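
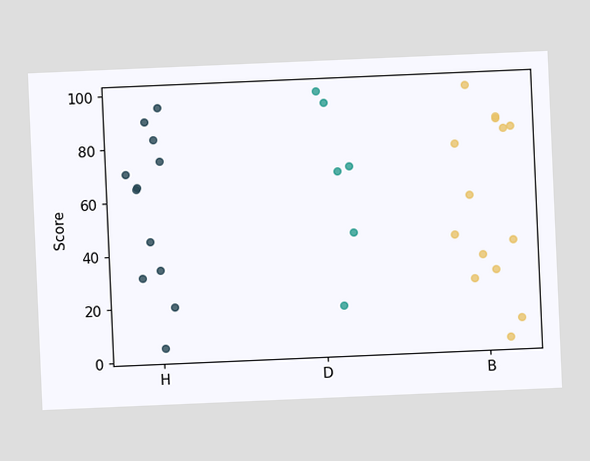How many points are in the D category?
The chart is tilted about 2° counter-clockwise. Counting the markers in the D column gives 6.

6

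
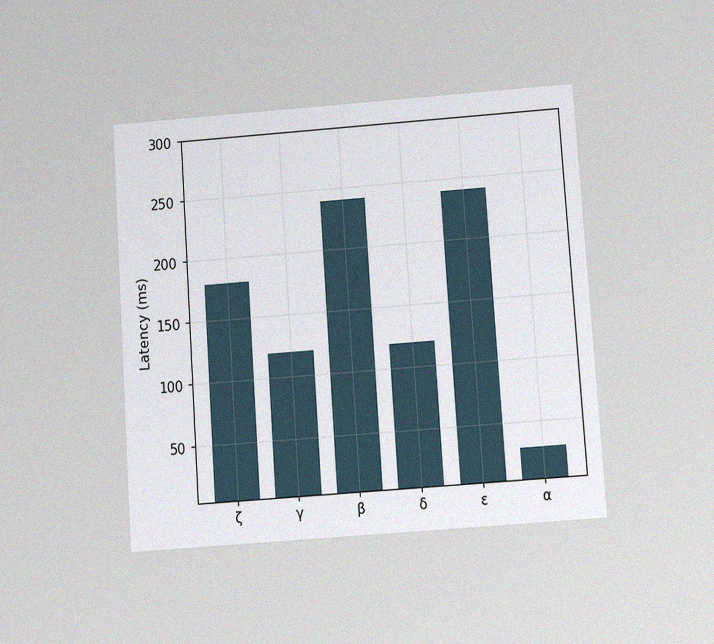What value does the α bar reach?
30ms

The chart is tilted about 4° counter-clockwise and viewed slightly from below, with some photo noise. Reading along the chart's y-axis, the α bar reaches 30ms.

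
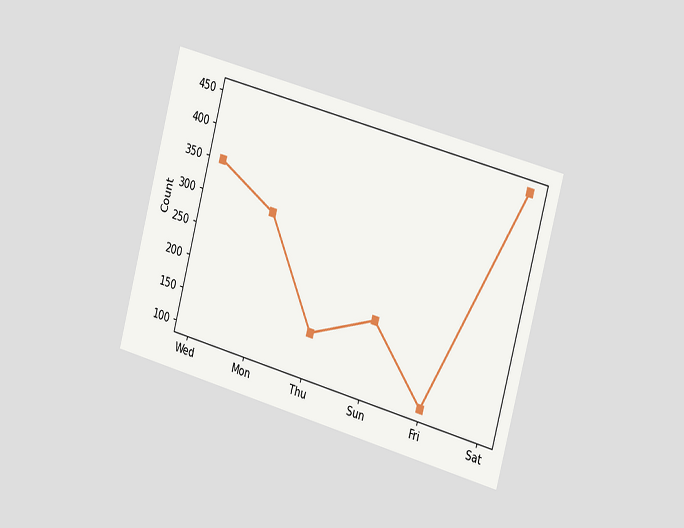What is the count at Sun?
200

The chart is tilted about 15° clockwise and viewed slightly from the right. At Sun, the line is at 200.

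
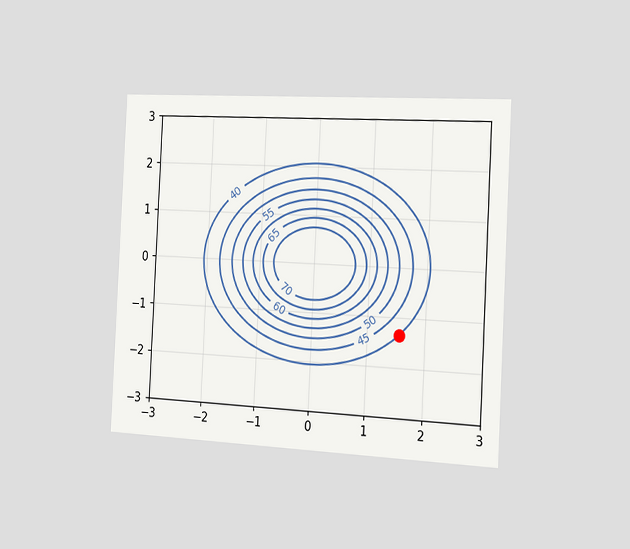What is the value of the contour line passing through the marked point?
40

The chart is tilted about 3° clockwise and viewed slightly from the right. The marked point sits on the contour labelled 40.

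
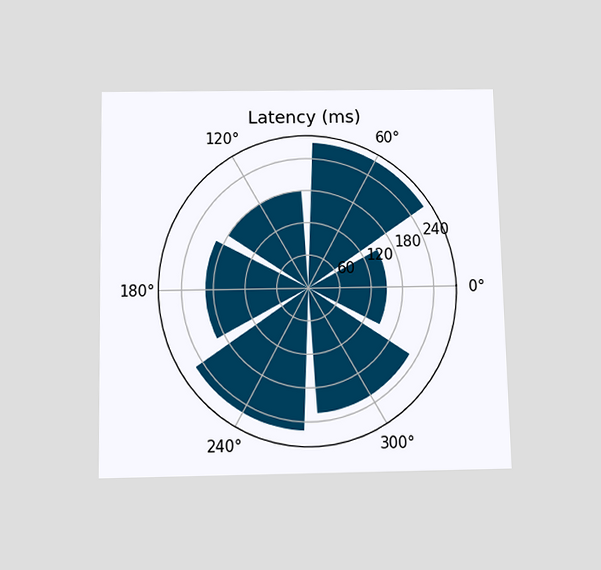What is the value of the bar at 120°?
180ms

The chart is viewed slightly from below. The bar at 120° reaches 180ms on the radial axis.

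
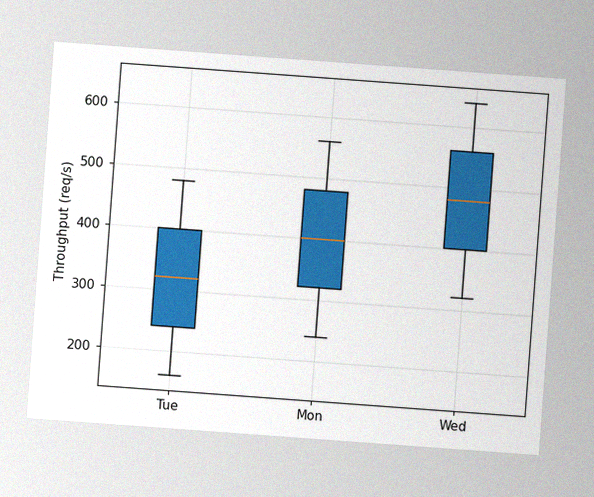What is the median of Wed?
480req/s

The chart is tilted about 4° clockwise, with some photo noise. The median line in the Wed box sits at 480req/s.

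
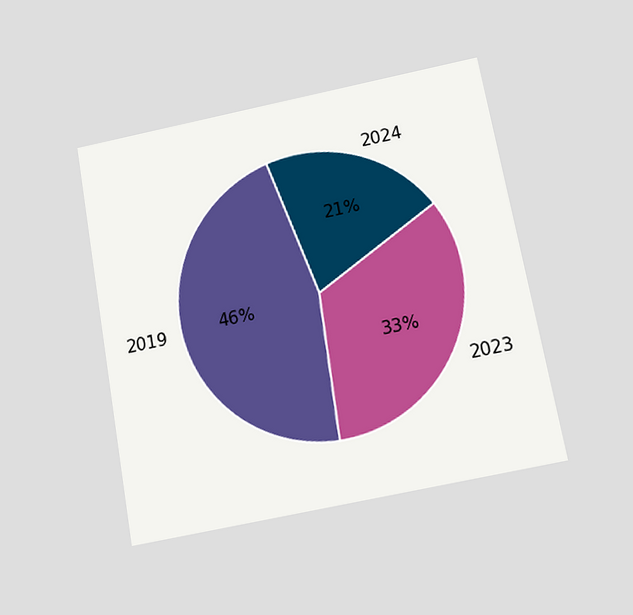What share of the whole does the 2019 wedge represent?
46%

The chart is tilted about 10° counter-clockwise and viewed slightly from below. The 2019 slice takes up 46% of the pie.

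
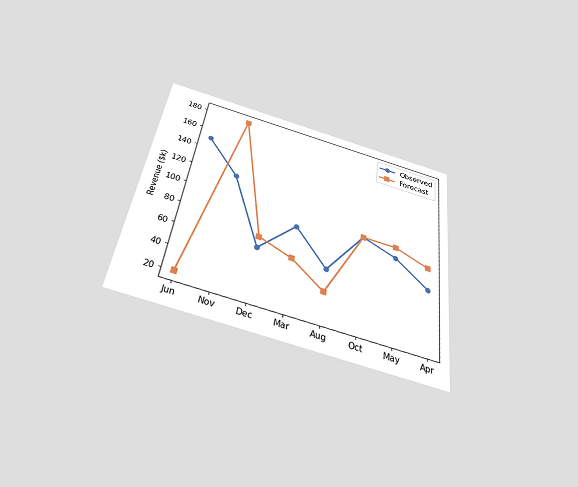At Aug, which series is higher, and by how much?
The chart is tilted about 8° clockwise and viewed slightly from below. At Aug, Observed sits above the other line by $20k.

Observed, by $20k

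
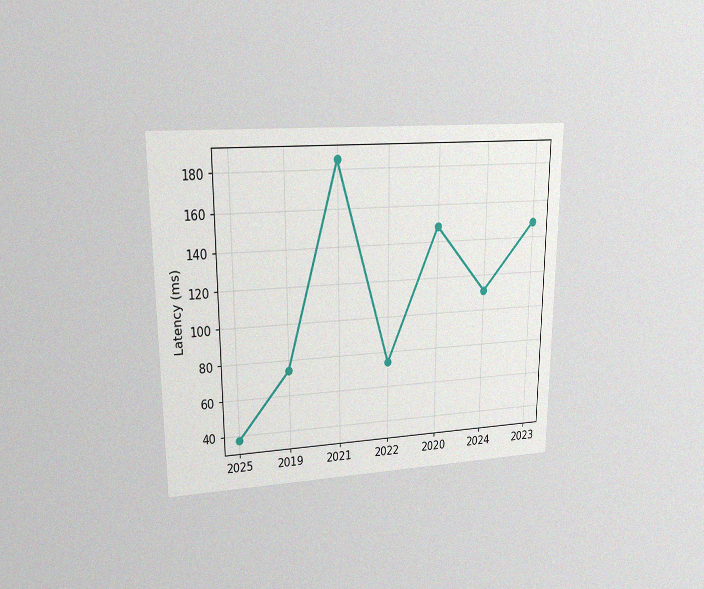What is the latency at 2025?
The chart is viewed at a slight angle, with some photo noise. At 2025, the line is at 37ms.

37ms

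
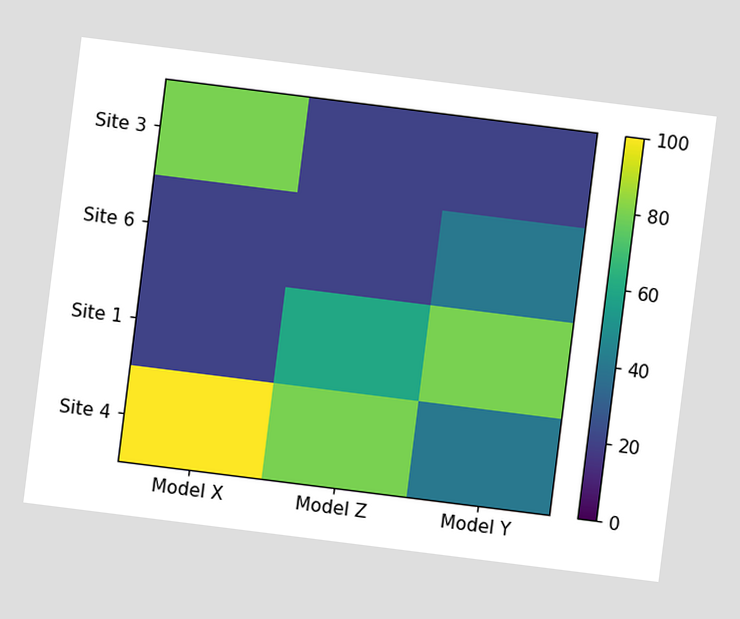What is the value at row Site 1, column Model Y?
80

The chart is tilted about 7° clockwise. Matching cell (Site 1, Model Y) against the colorbar gives 80.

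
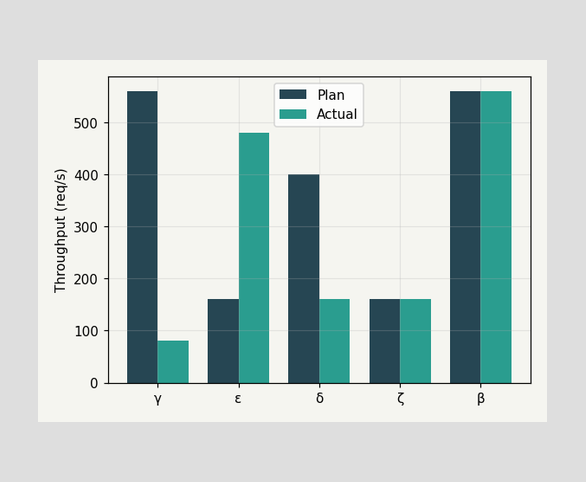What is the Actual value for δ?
The Actual bar at δ reaches 160req/s on the y-axis.

160req/s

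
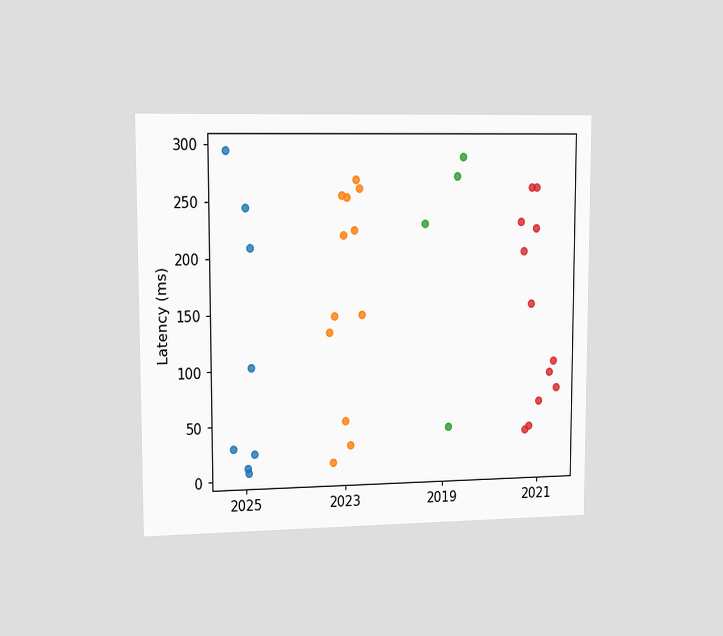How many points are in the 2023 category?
The chart is viewed slightly from the left. Counting the markers in the 2023 column gives 12.

12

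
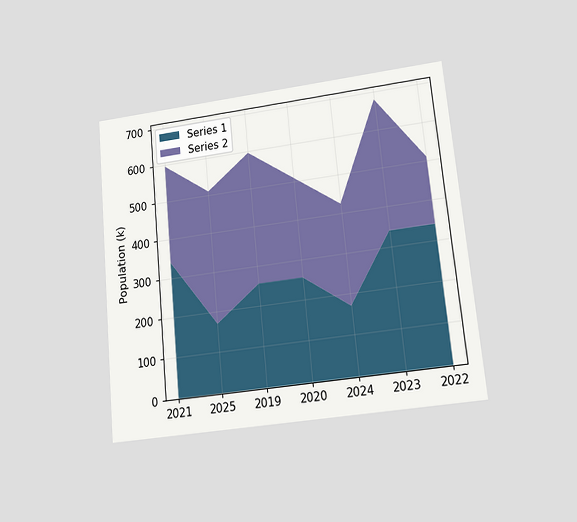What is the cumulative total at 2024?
425k

The chart is tilted about 6° counter-clockwise and viewed at a slight angle. The stacked total at 2024 reaches 425k.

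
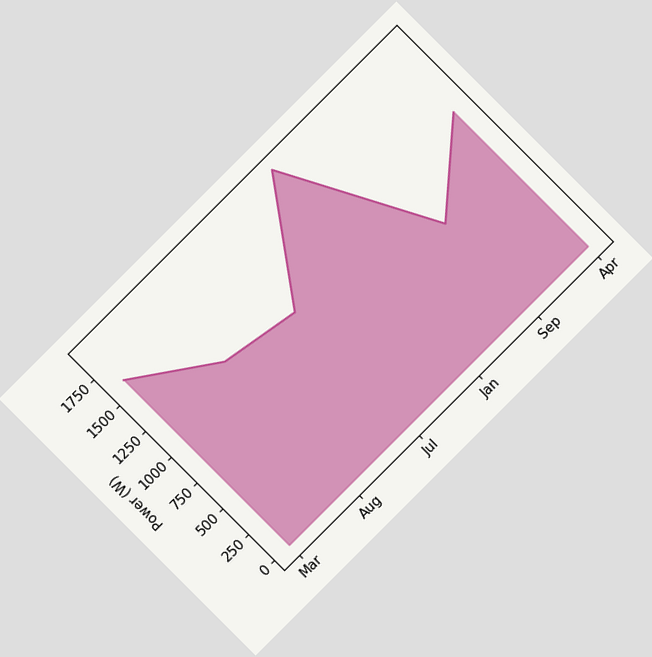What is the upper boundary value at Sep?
800W

The chart is tilted about 45° counter-clockwise. At Sep the upper boundary is at 800W.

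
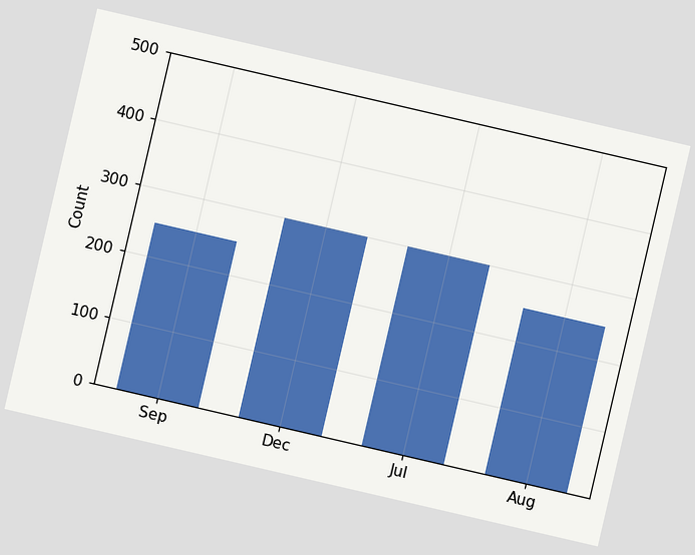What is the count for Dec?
The chart is tilted about 13° clockwise. Reading along the chart's y-axis, the Dec bar reaches 300.

300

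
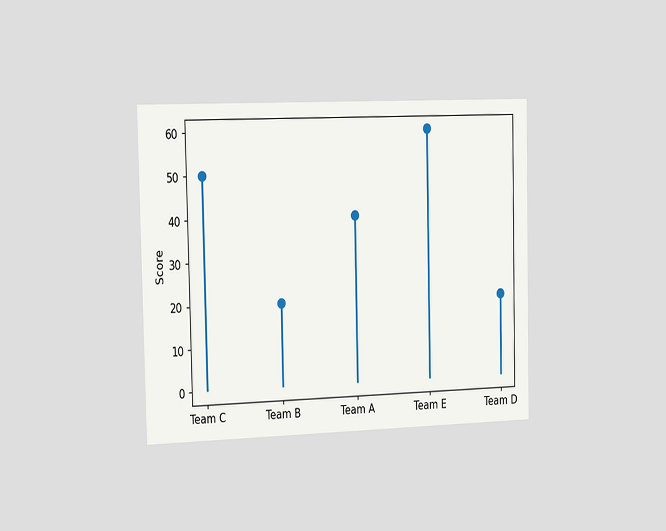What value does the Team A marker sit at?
The chart is viewed slightly from the left. The Team A marker sits at 40.

40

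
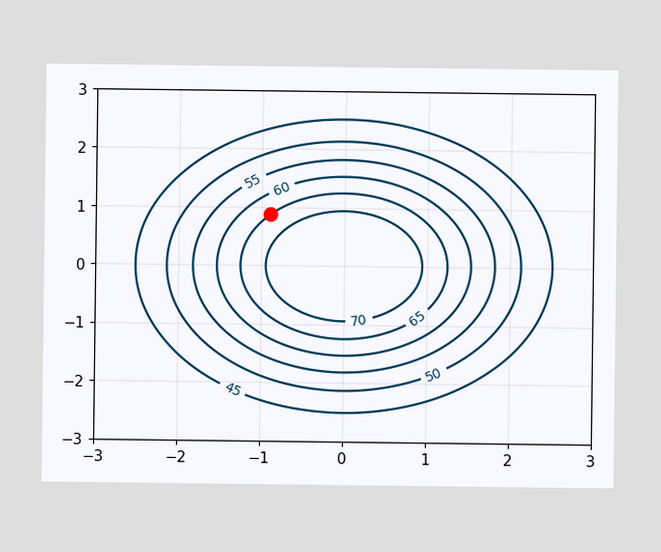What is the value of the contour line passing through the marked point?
65

The marked point sits on the contour labelled 65.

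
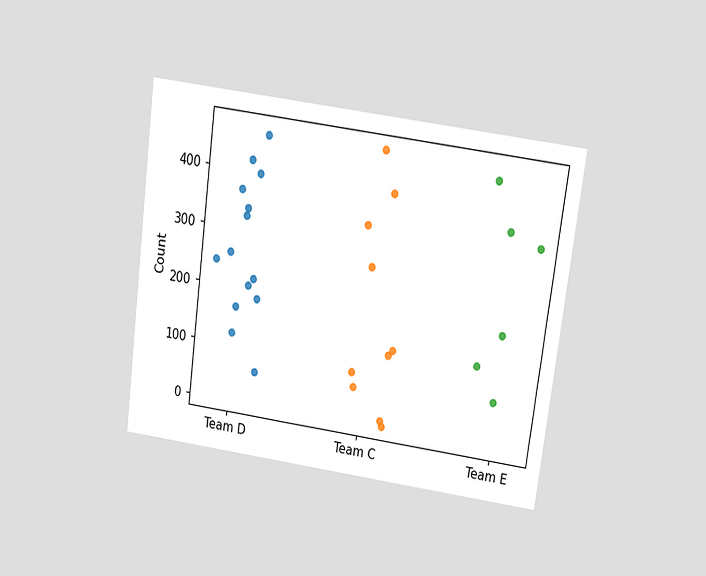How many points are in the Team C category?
10

The chart is tilted about 8° clockwise and viewed slightly from above. Counting the markers in the Team C column gives 10.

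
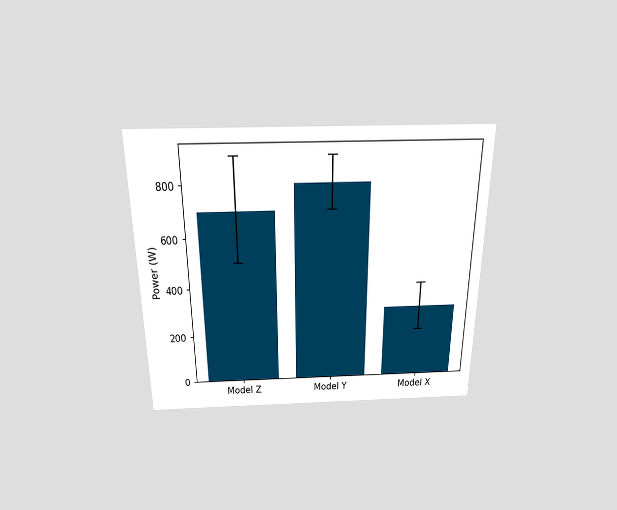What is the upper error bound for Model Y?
The chart is viewed slightly from above. The Model Y bar's upper whisker reaches 900W.

900W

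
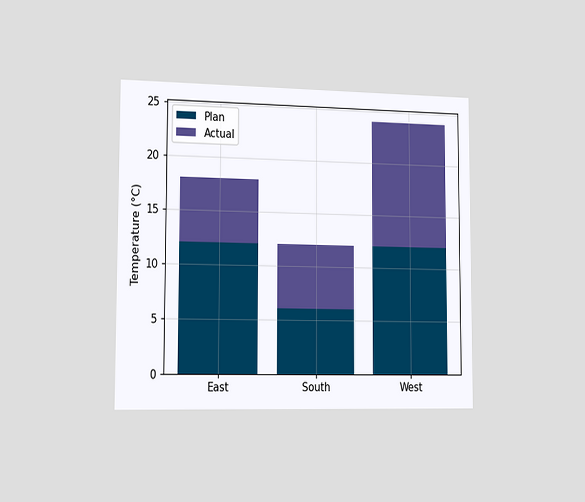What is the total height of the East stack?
18°C

The chart is viewed slightly from the left. The East stack's top reaches 18°C on the y-axis.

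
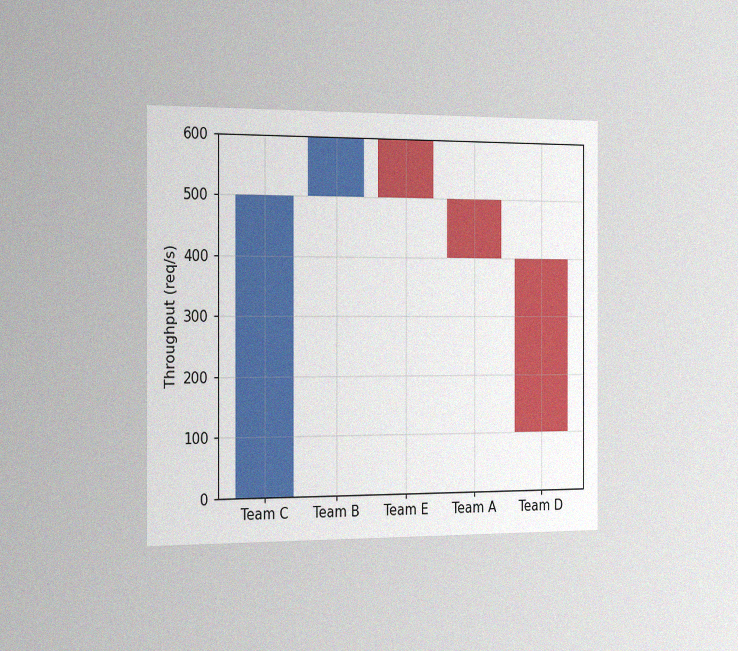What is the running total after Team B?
600req/s

The chart is viewed slightly from the left, with some photo noise. After Team B the running total reaches 600req/s.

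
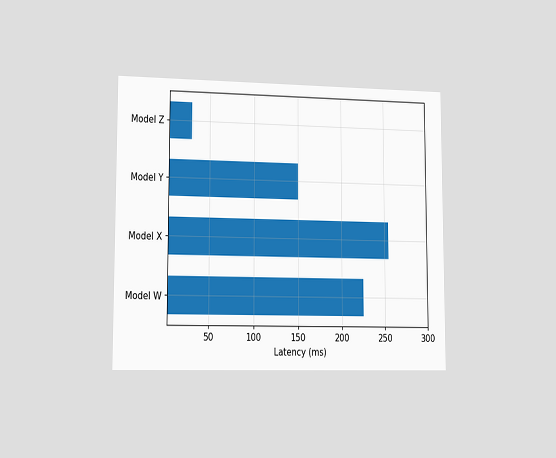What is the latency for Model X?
255ms

The chart is viewed slightly from the left. Reading along the chart's x-axis, the Model X bar reaches 255ms.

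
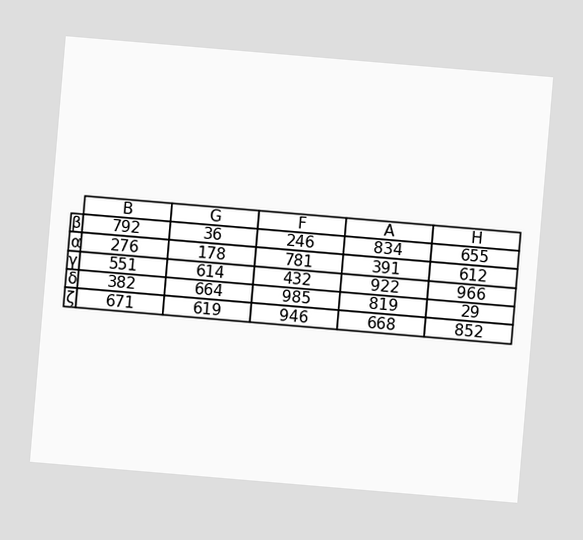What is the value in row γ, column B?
551

The chart is tilted about 5° clockwise. The (γ, B) cell reads 551.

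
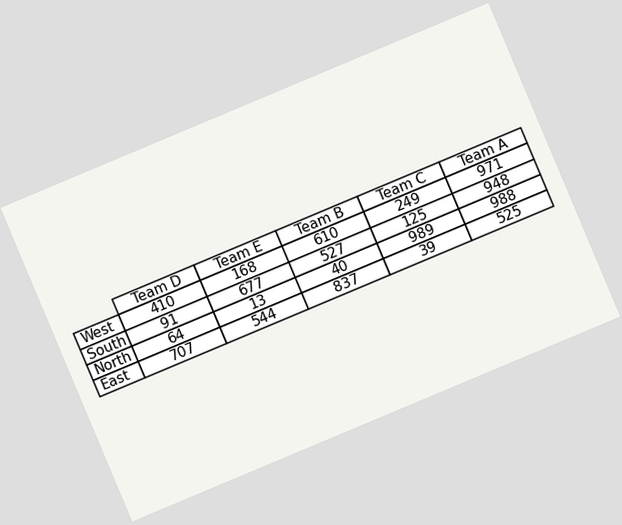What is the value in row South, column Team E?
677

The chart is tilted about 23° counter-clockwise. The (South, Team E) cell reads 677.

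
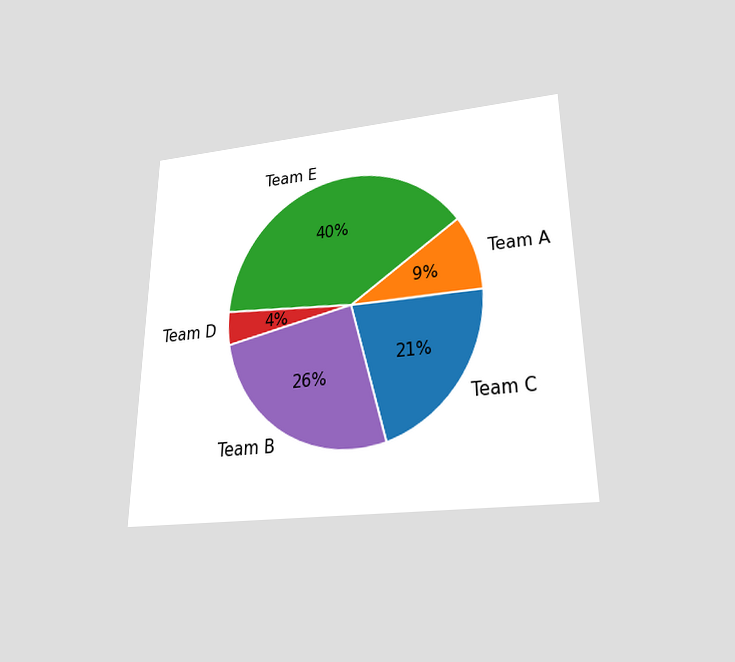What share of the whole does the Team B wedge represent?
The chart is viewed slightly from below. The Team B slice takes up 26% of the pie.

26%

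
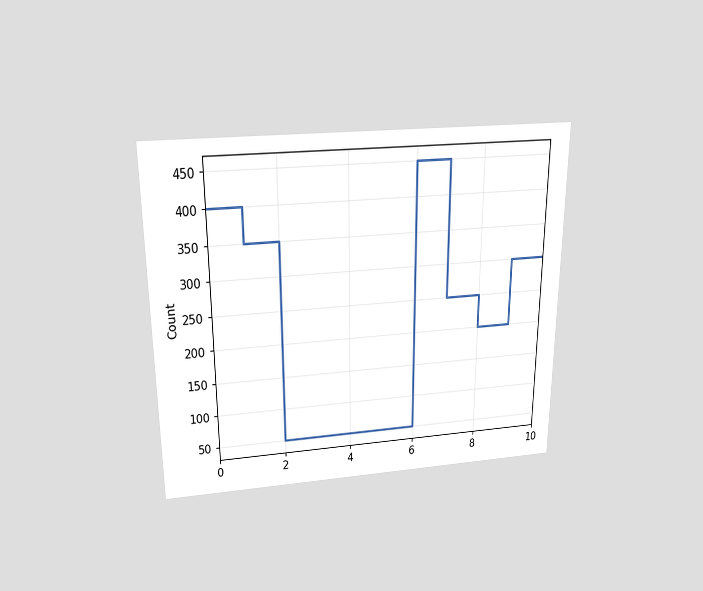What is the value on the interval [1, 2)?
350

The chart is viewed slightly from above. On [1, 2) the step sits at 350.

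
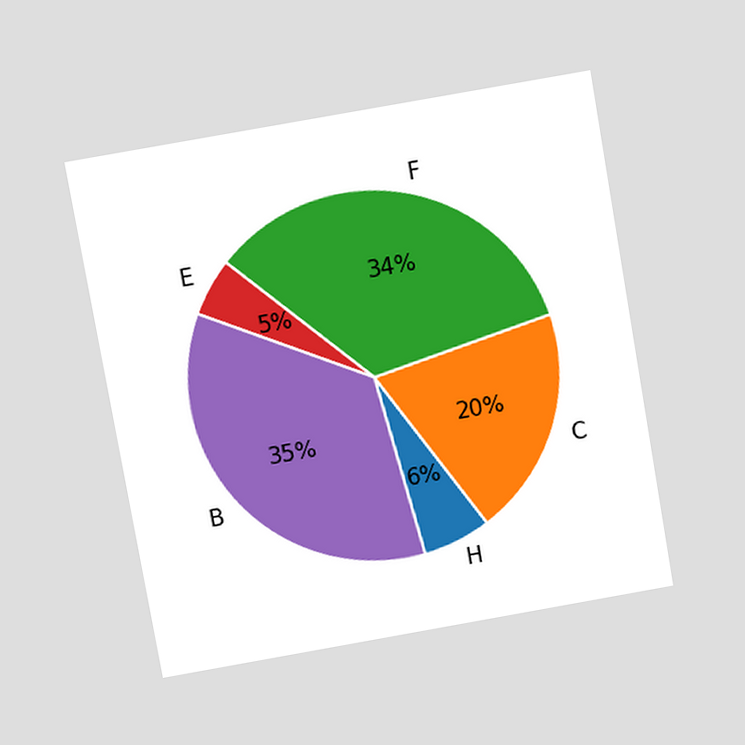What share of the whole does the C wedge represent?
The chart is tilted about 10° counter-clockwise and viewed slightly from above. The C slice takes up 20% of the pie.

20%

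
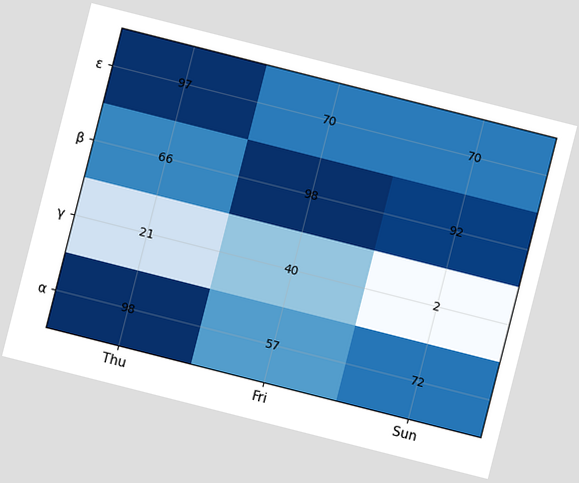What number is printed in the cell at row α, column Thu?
98

The chart is tilted about 14° clockwise. The (α, Thu) cell reads 98.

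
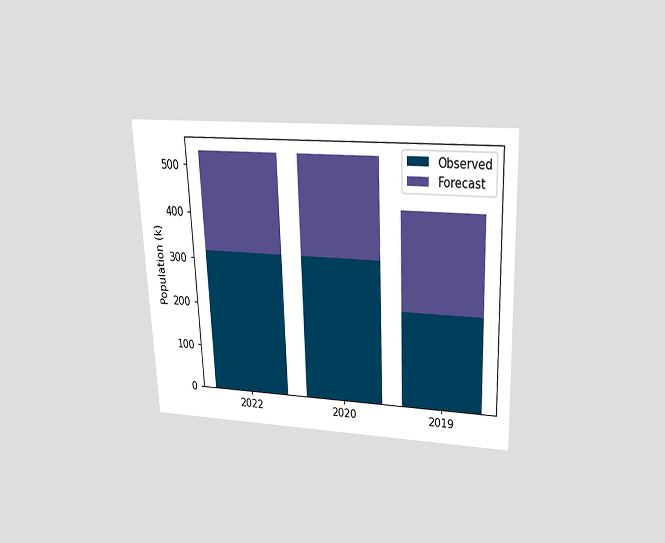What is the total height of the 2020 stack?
The chart is tilted about 2° counter-clockwise and viewed slightly from above. The 2020 stack's top reaches 530k on the y-axis.

530k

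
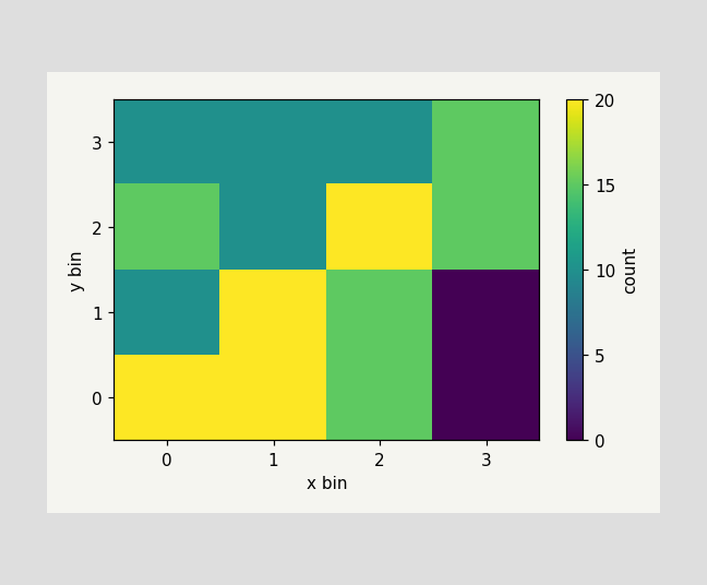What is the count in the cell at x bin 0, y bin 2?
Matching the cell (0, 2) against the colorbar gives 15.

15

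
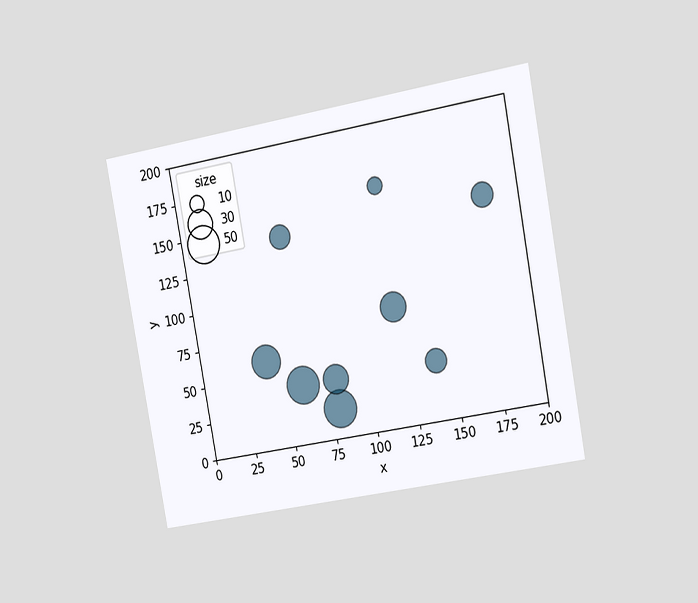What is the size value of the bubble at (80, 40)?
30

The chart is tilted about 10° counter-clockwise and viewed slightly from the right. Matching the bubble at (80, 40) against the size legend gives 30.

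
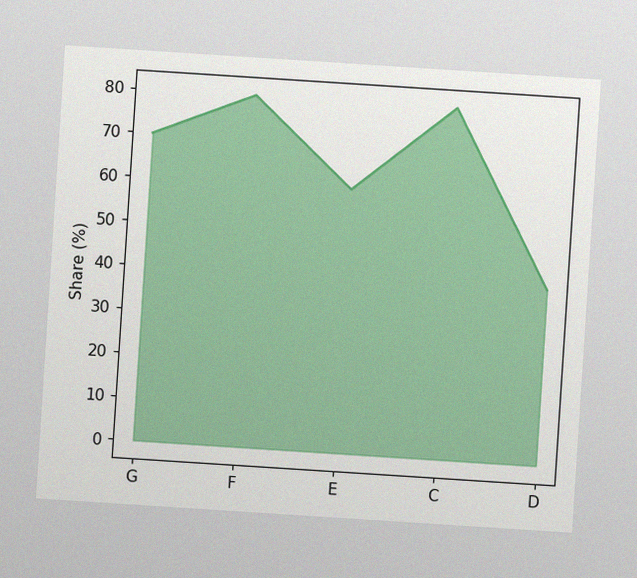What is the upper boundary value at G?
The chart is tilted about 4° clockwise, with some photo noise. At G the upper boundary is at 70%.

70%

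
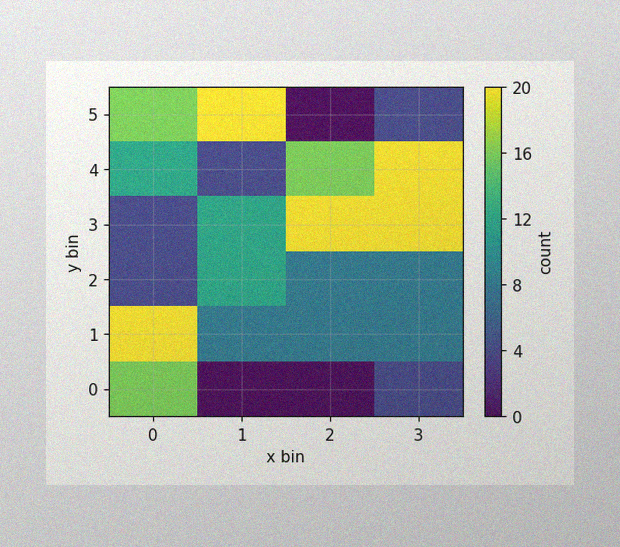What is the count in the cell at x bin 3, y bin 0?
The image has some photo noise and uneven lighting. Matching the cell (3, 0) against the colorbar gives 4.

4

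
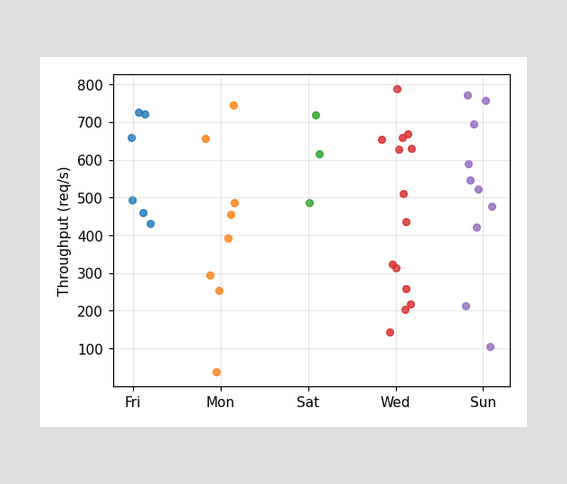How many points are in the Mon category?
8

Counting the markers in the Mon column gives 8.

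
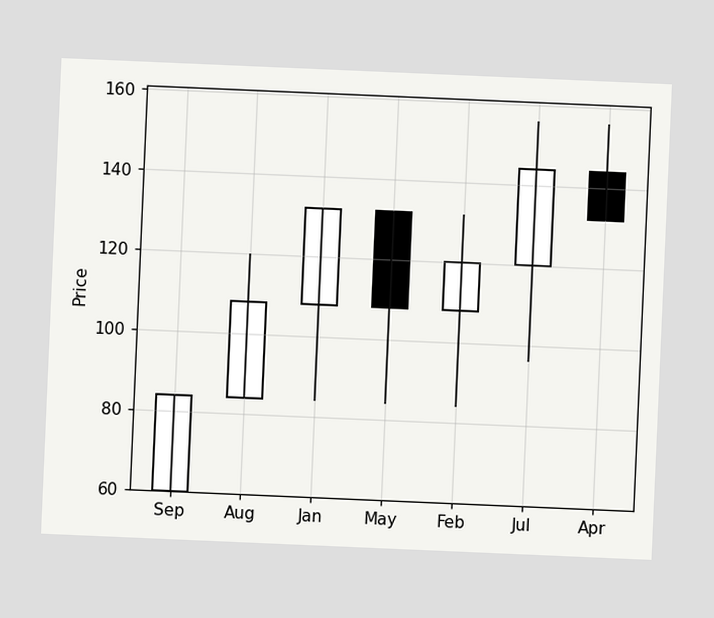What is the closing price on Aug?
The chart is tilted about 2° clockwise. The Aug candle closes at 108.

108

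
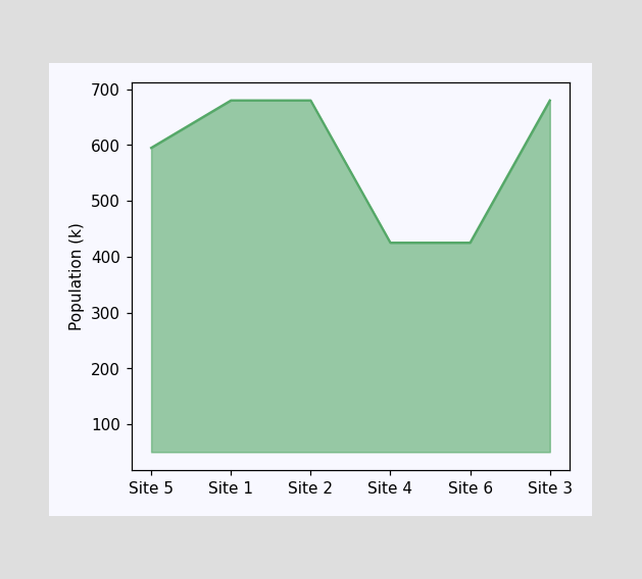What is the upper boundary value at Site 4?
425k

At Site 4 the upper boundary is at 425k.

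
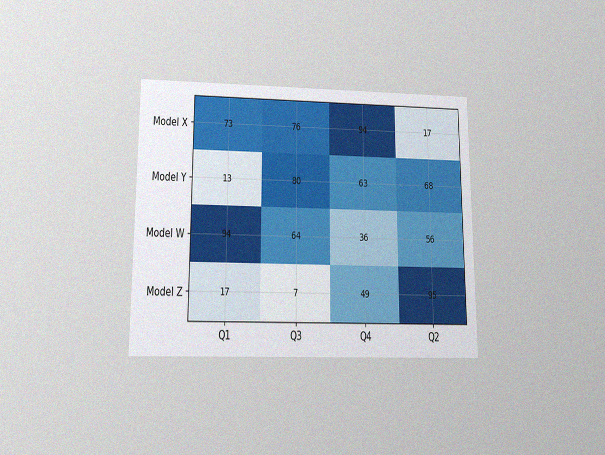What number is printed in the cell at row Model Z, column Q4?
The chart is viewed slightly from below, with some photo noise. The (Model Z, Q4) cell reads 49.

49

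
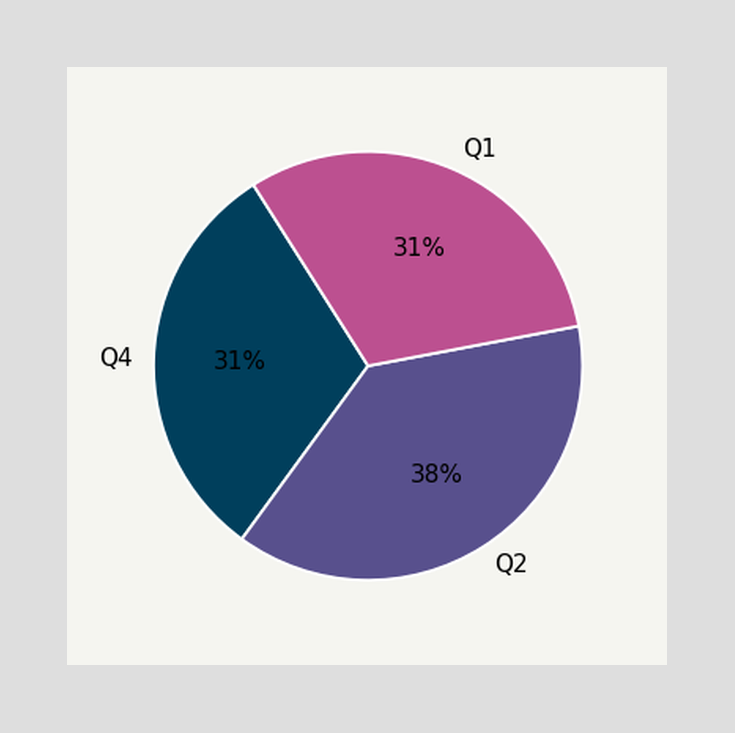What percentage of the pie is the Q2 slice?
38%

The Q2 slice takes up 38% of the pie.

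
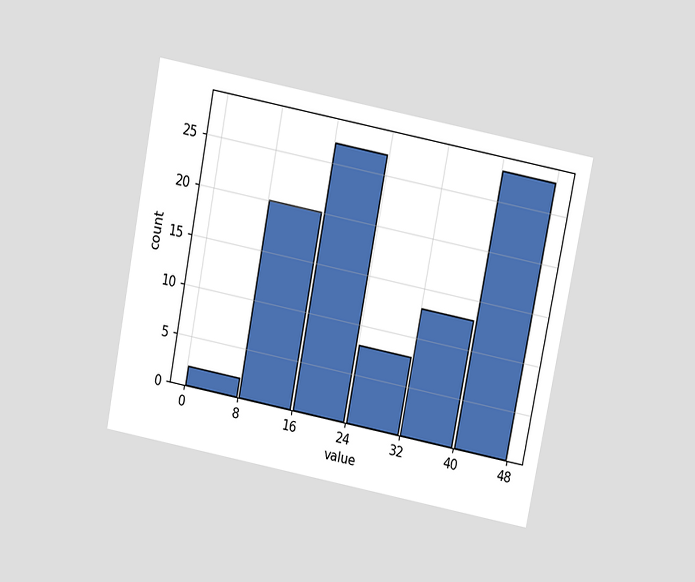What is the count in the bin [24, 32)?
8

The chart is tilted about 11° clockwise and viewed slightly from above. The [24, 32) bin has height 8.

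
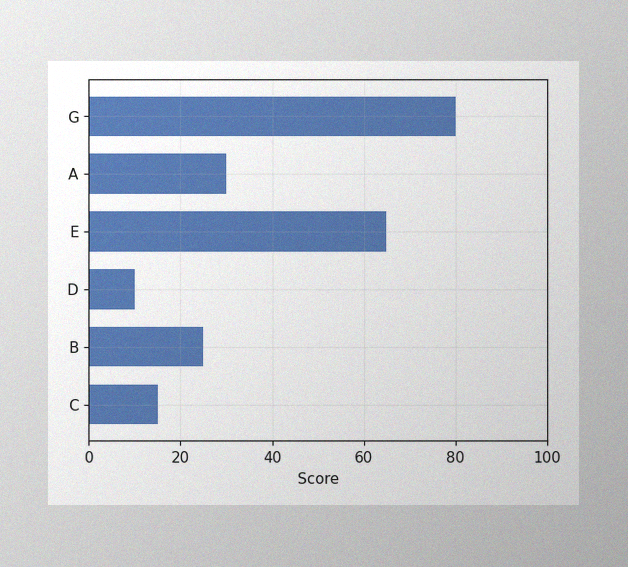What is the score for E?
The image has some photo noise and uneven lighting. Reading along the chart's x-axis, the E bar reaches 65.

65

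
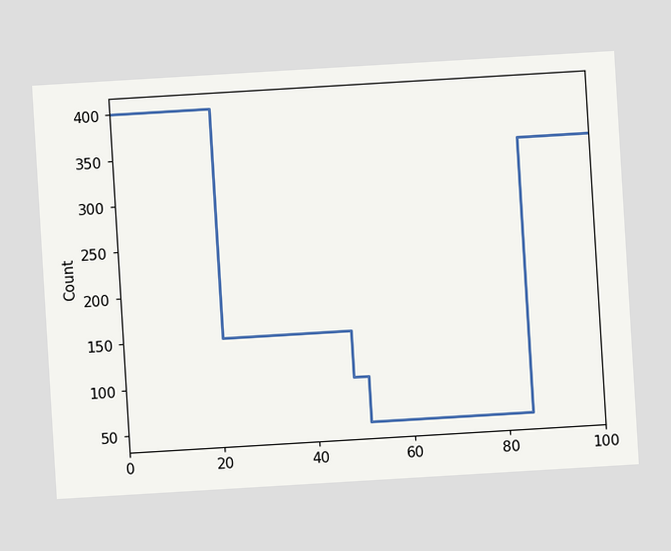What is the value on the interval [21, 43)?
The chart is tilted about 3° counter-clockwise. On [21, 43) the step sits at 150.

150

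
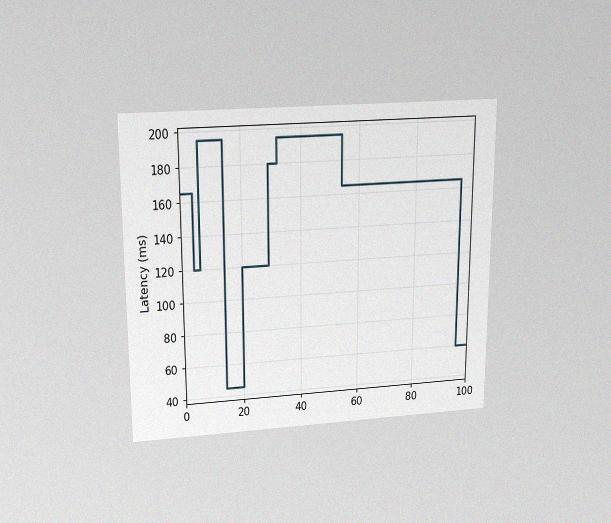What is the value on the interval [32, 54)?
The chart is viewed slightly from above, with some photo noise. On [32, 54) the step sits at 195ms.

195ms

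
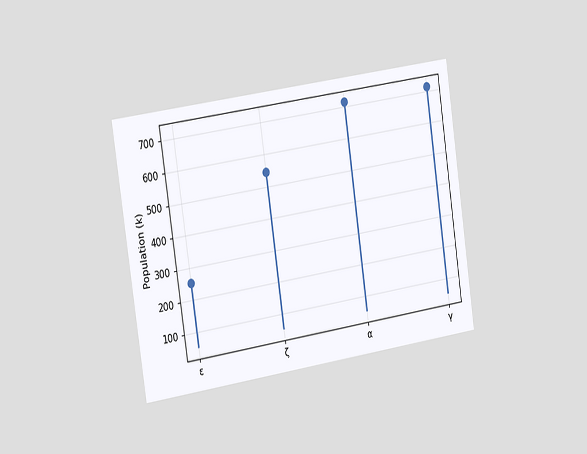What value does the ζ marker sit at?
546k

The chart is tilted about 8° counter-clockwise and viewed slightly from the left. The ζ marker sits at 546k.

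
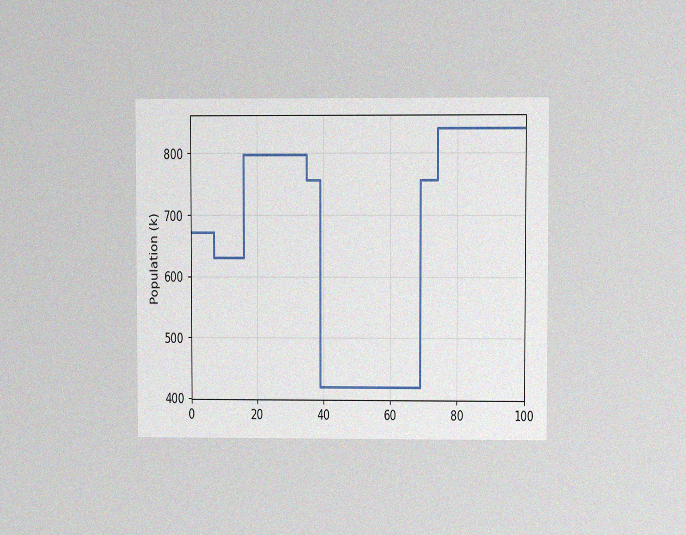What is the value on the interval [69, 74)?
756k

The chart is viewed at a slight angle, with some photo noise. On [69, 74) the step sits at 756k.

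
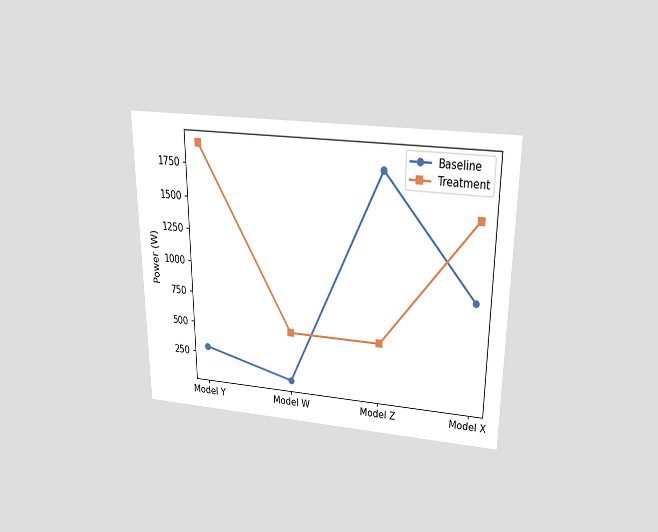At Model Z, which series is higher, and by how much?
Baseline, by 1300W

The chart is viewed slightly from above. At Model Z, Baseline sits above the other line by 1300W.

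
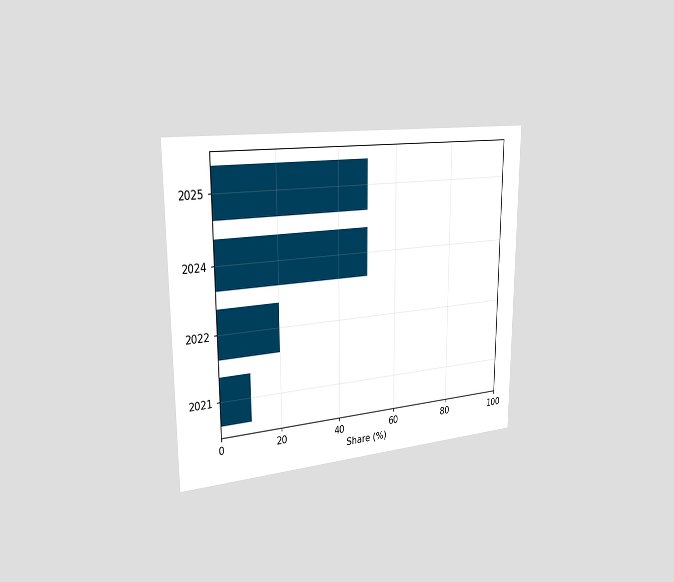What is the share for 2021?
10%

The chart is viewed slightly from the left. Reading along the chart's x-axis, the 2021 bar reaches 10%.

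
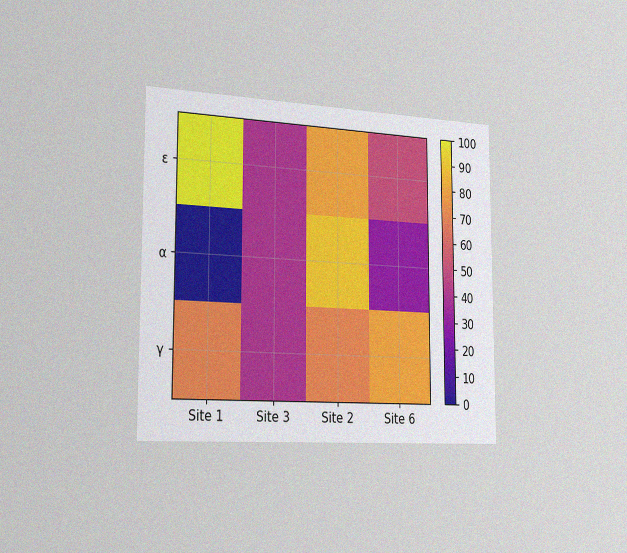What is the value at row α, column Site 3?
The chart is viewed slightly from the left, with some photo noise. Matching cell (α, Site 3) against the colorbar gives 40.

40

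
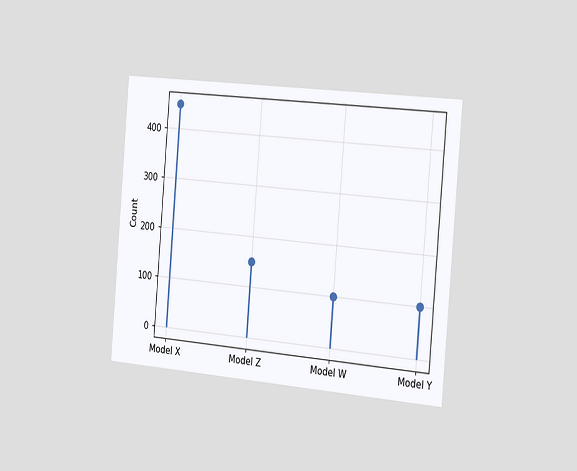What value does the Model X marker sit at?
450

The chart is tilted about 5° clockwise and viewed slightly from the right. The Model X marker sits at 450.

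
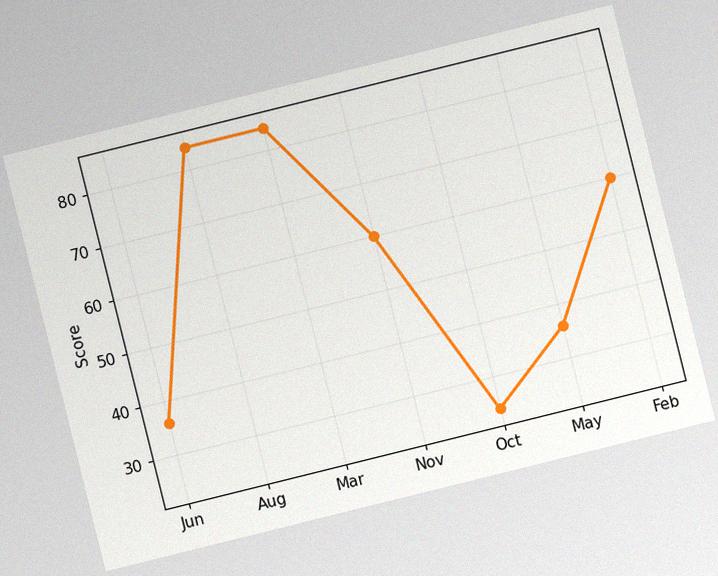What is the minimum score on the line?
24

The chart is tilted about 14° counter-clockwise, with some photo noise. The lowest point is at Oct, and reading across to the y-axis gives 24.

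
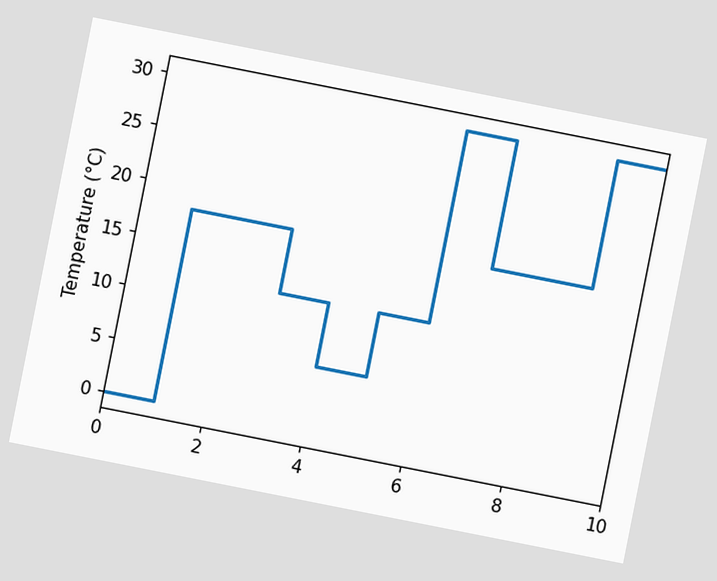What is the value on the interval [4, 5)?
The chart is tilted about 11° clockwise. On [4, 5) the step sits at 6°C.

6°C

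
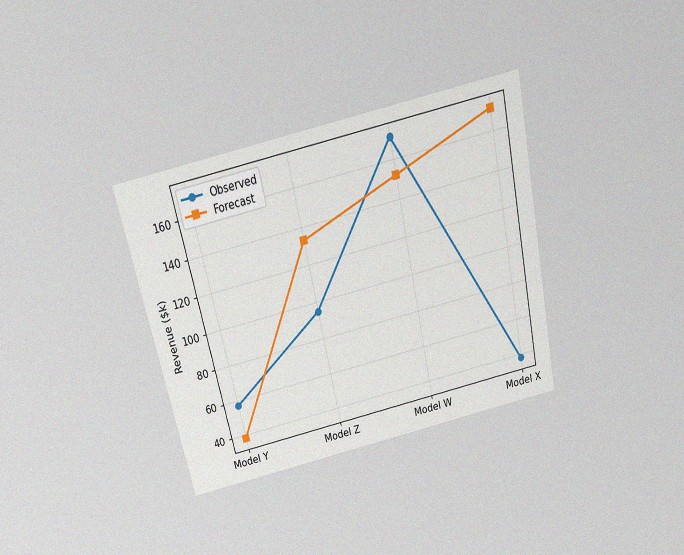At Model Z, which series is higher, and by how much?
The chart is tilted about 13° counter-clockwise and viewed slightly from above, with some photo noise. At Model Z, Forecast sits above the other line by $38k.

Forecast, by $38k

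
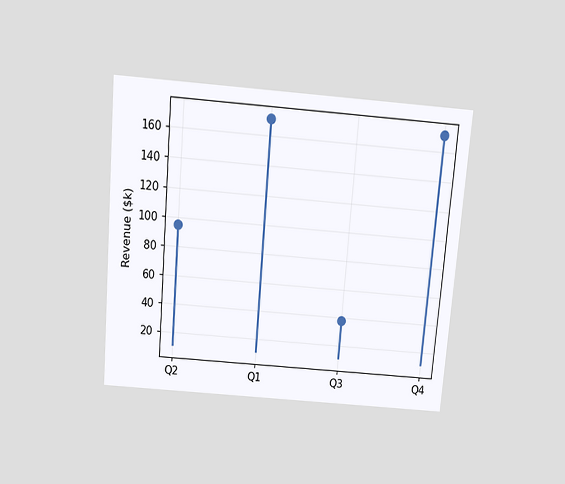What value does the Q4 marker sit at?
$171k

The chart is tilted about 5° clockwise and viewed slightly from above. The Q4 marker sits at $171k.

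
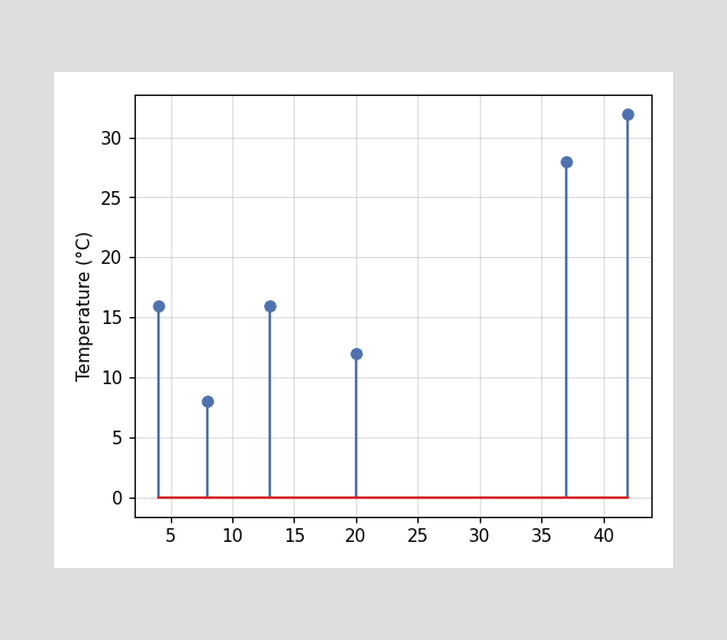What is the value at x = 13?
The stem at x=13 reaches 16°C.

16°C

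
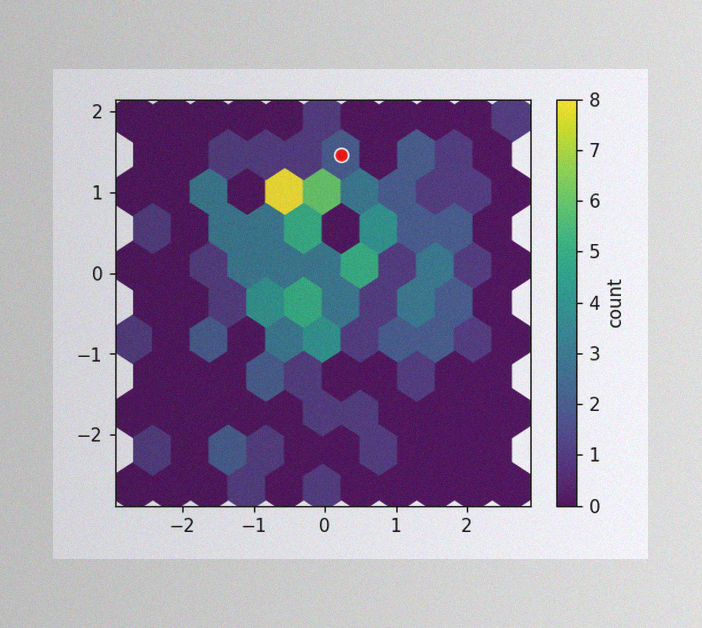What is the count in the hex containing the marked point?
2

The image has some photo noise and uneven lighting. The marked hex reads 2 on the colorbar.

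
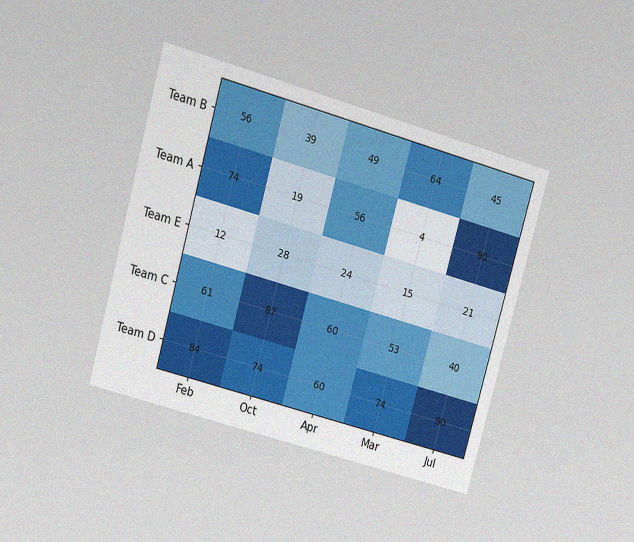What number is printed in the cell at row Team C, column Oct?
87

The chart is tilted about 16° clockwise and viewed at a slight angle, with some photo noise. The (Team C, Oct) cell reads 87.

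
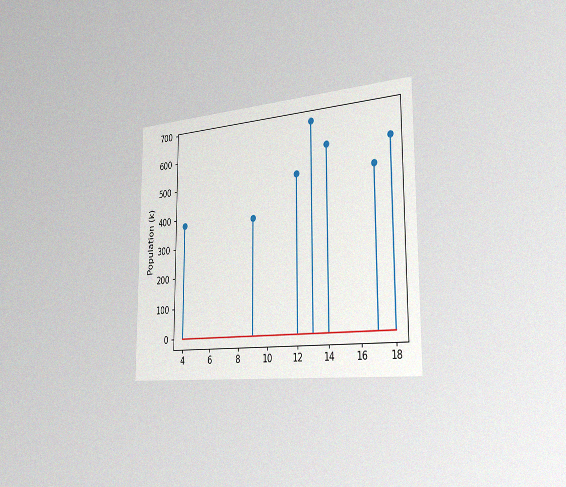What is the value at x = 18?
The chart is viewed slightly from the right, with some photo noise. The stem at x=18 reaches 588k.

588k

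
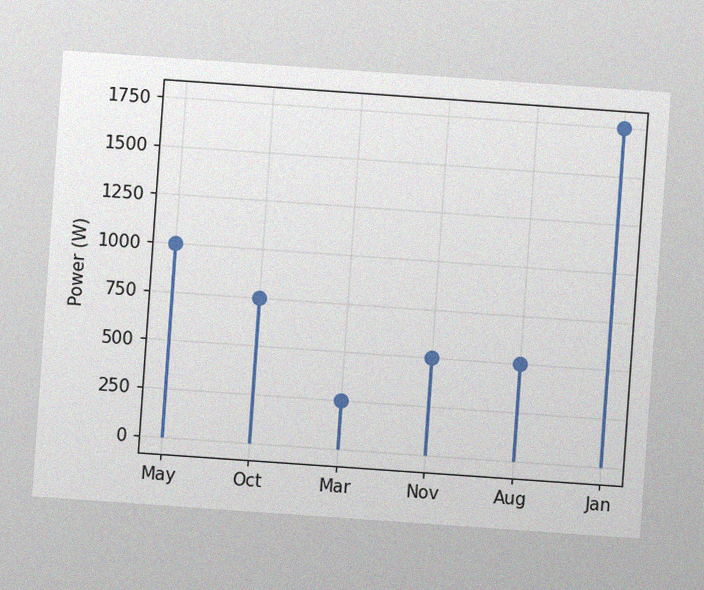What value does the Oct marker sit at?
The chart is tilted about 4° clockwise, with some photo noise. The Oct marker sits at 750W.

750W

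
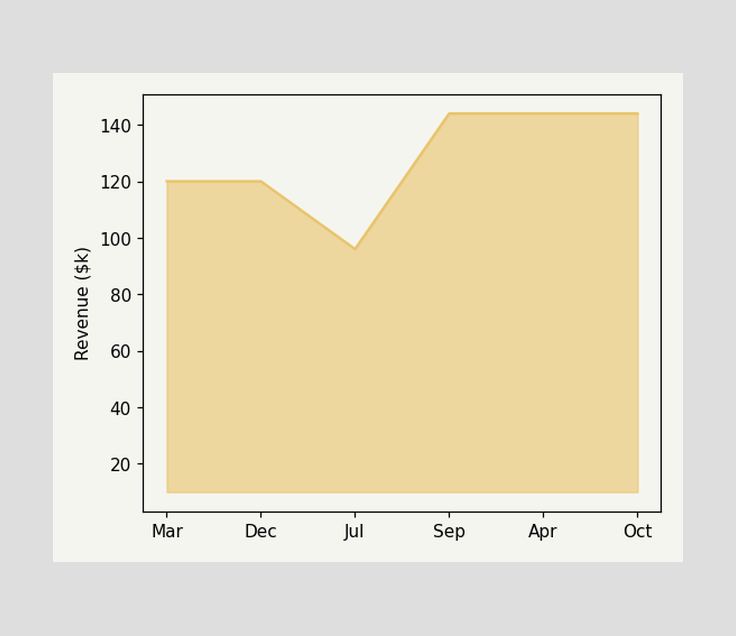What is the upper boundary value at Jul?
$96k

At Jul the upper boundary is at $96k.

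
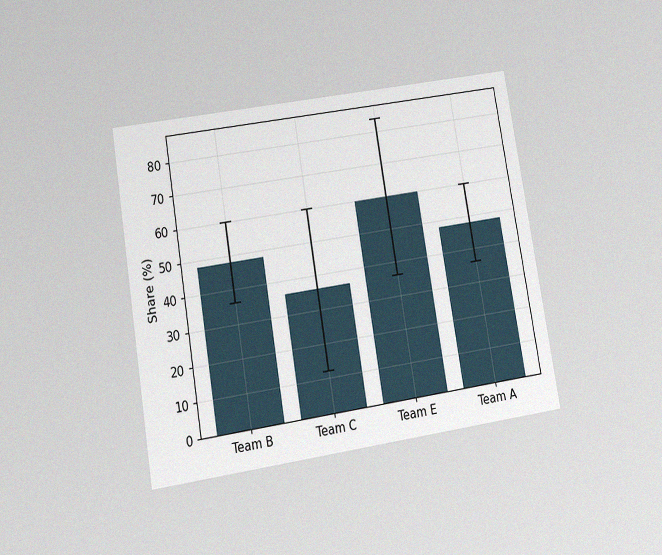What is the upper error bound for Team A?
60%

The chart is tilted about 9° counter-clockwise and viewed slightly from below, with some photo noise. The Team A bar's upper whisker reaches 60%.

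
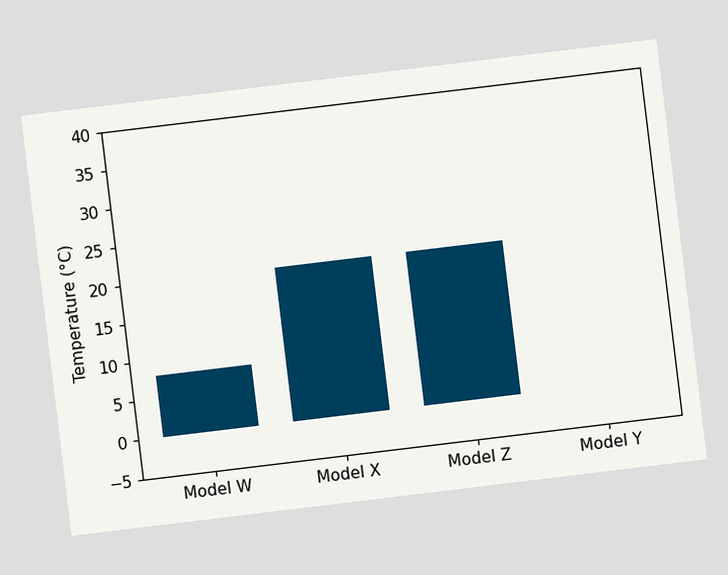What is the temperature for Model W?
The chart is tilted about 7° counter-clockwise. Reading along the chart's y-axis, the Model W bar reaches 8°C.

8°C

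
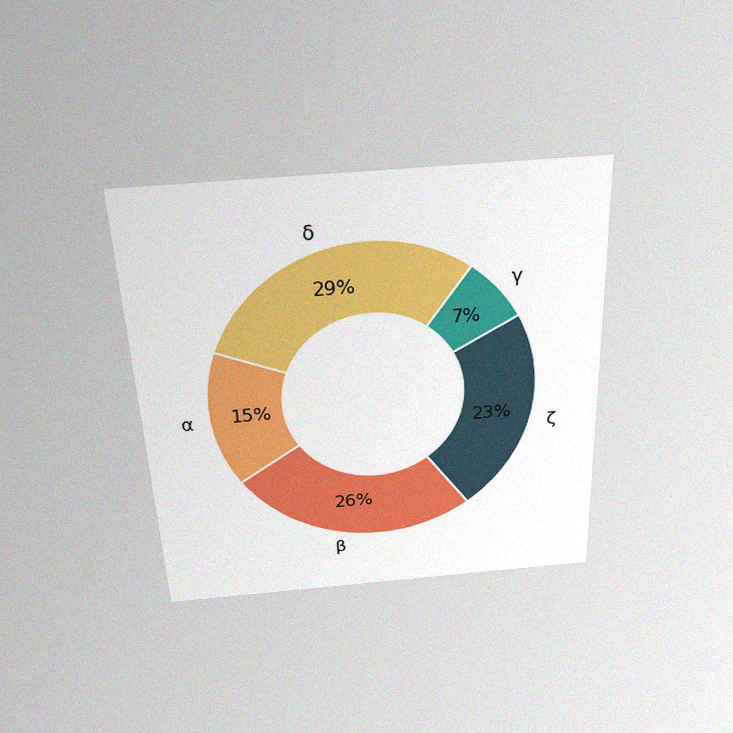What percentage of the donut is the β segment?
26%

The chart is tilted about 2° counter-clockwise and viewed slightly from above, with some photo noise. The β segment takes up 26% of the ring.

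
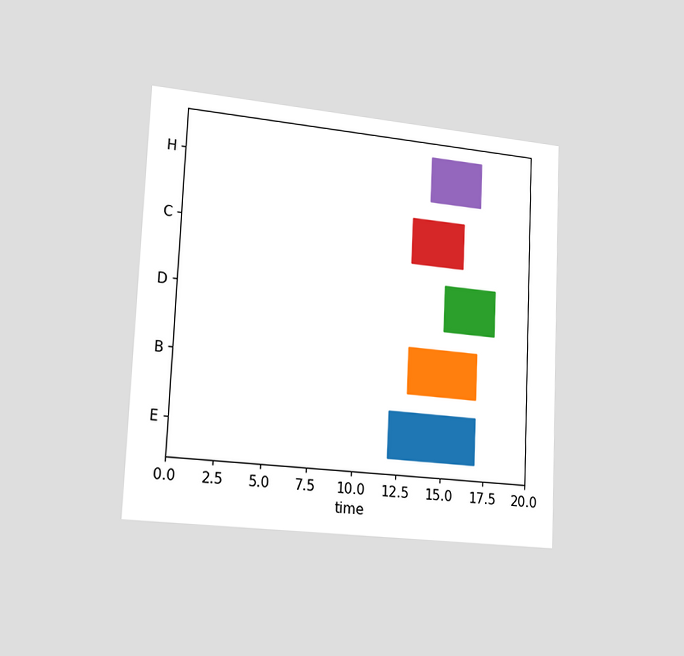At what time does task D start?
The chart is tilted about 3° clockwise and viewed slightly from the left. The D bar begins at t=15.

15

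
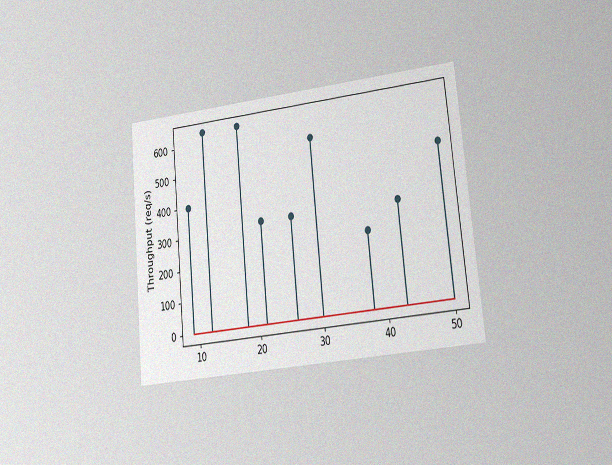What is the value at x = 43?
320req/s

The chart is tilted about 6° counter-clockwise and viewed at a slight angle, with some photo noise. The stem at x=43 reaches 320req/s.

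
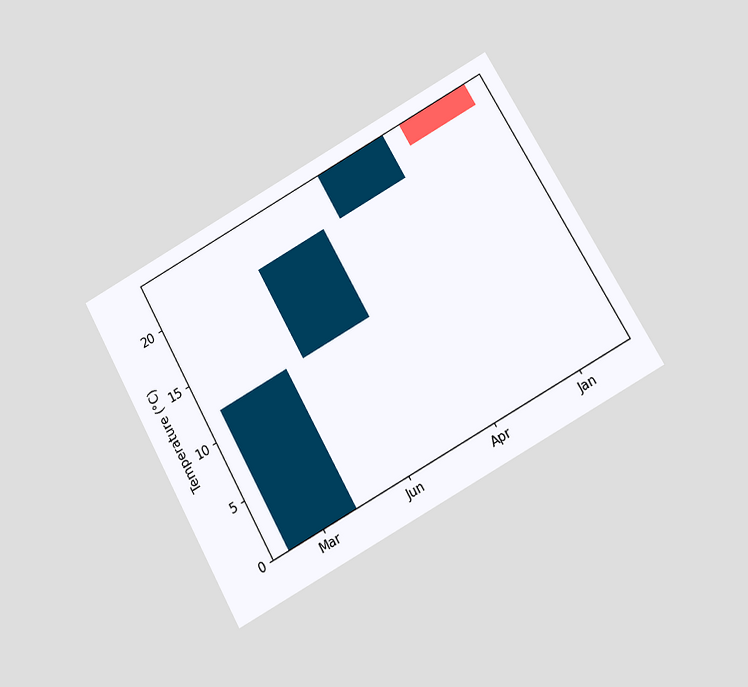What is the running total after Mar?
12°C

The chart is tilted about 29° counter-clockwise and viewed at a slight angle. After Mar the running total reaches 12°C.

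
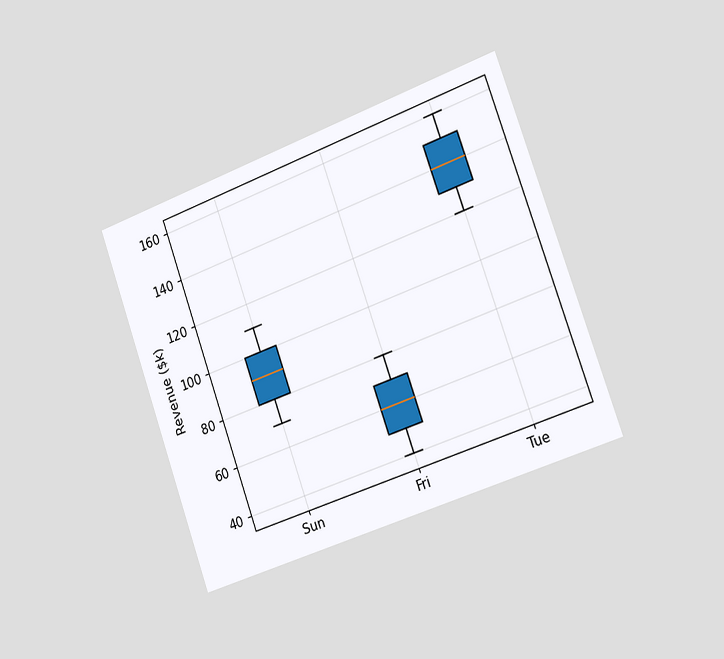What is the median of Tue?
$140k

The chart is tilted about 20° counter-clockwise and viewed slightly from the right. The median line in the Tue box sits at $140k.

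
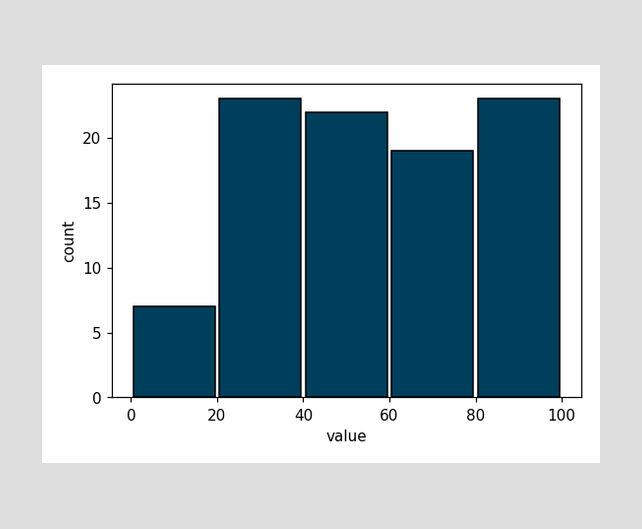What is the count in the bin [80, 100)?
23

The [80, 100) bin has height 23.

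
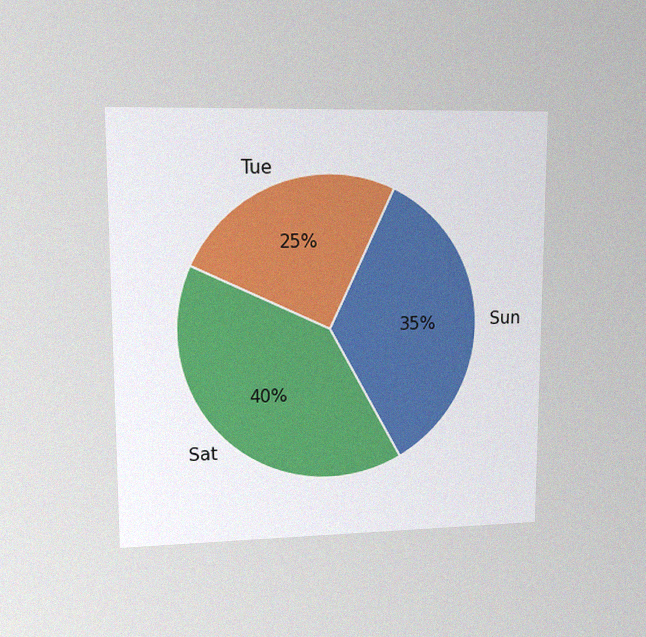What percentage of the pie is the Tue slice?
The chart is viewed at a slight angle, with some photo noise. The Tue slice takes up 25% of the pie.

25%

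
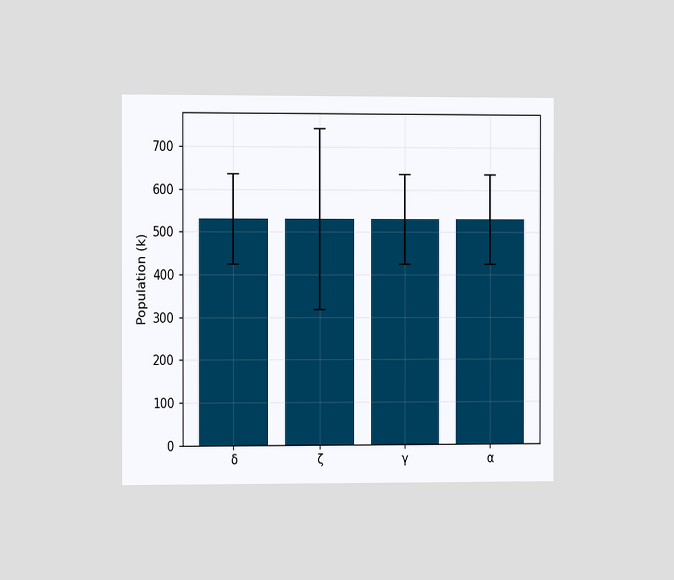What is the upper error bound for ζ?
742k

The chart is viewed slightly from the left. The ζ bar's upper whisker reaches 742k.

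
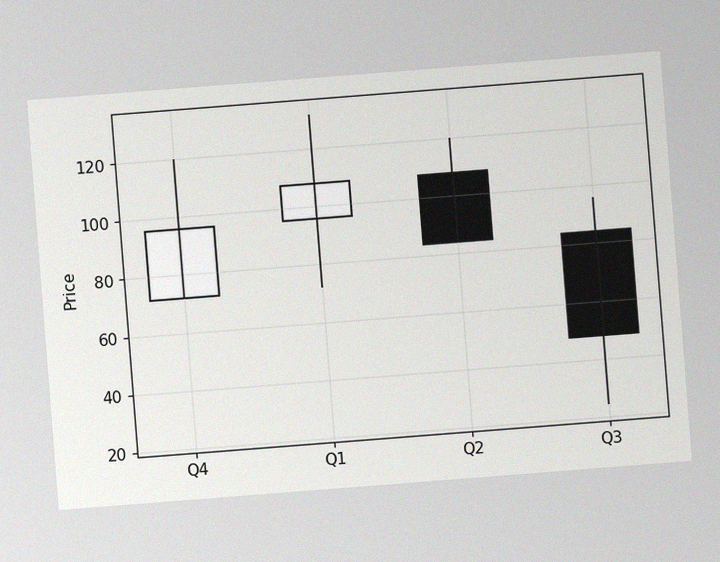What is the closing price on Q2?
The chart is tilted about 4° counter-clockwise, with some photo noise. The Q2 candle closes at 84.

84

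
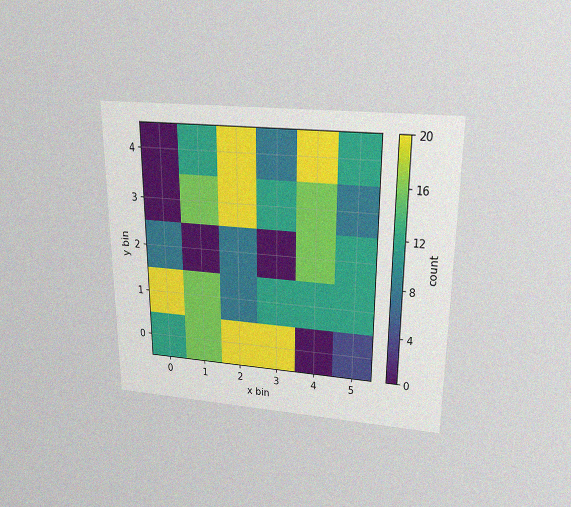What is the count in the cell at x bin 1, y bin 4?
The chart is viewed slightly from above, with some photo noise. Matching the cell (1, 4) against the colorbar gives 12.

12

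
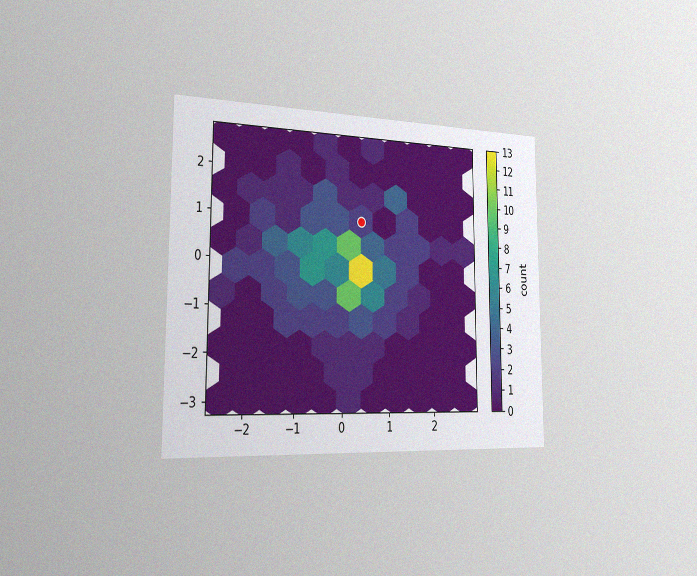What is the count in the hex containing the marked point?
The chart is viewed slightly from the left, with some photo noise. The marked hex reads 2 on the colorbar.

2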